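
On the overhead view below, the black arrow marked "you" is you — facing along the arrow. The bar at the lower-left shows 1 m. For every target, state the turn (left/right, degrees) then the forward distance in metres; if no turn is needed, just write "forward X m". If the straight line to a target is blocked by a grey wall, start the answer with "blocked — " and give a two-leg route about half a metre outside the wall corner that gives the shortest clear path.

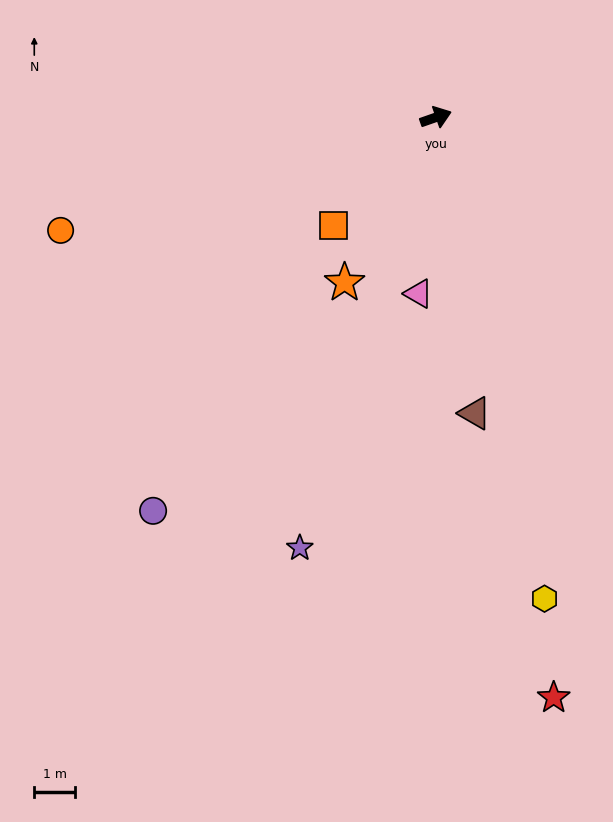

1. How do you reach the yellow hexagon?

turn right 97°, forward 12.2 m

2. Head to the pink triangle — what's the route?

turn right 115°, forward 4.4 m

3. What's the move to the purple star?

turn right 127°, forward 11.1 m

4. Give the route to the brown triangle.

turn right 102°, forward 7.4 m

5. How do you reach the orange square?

turn right 153°, forward 3.7 m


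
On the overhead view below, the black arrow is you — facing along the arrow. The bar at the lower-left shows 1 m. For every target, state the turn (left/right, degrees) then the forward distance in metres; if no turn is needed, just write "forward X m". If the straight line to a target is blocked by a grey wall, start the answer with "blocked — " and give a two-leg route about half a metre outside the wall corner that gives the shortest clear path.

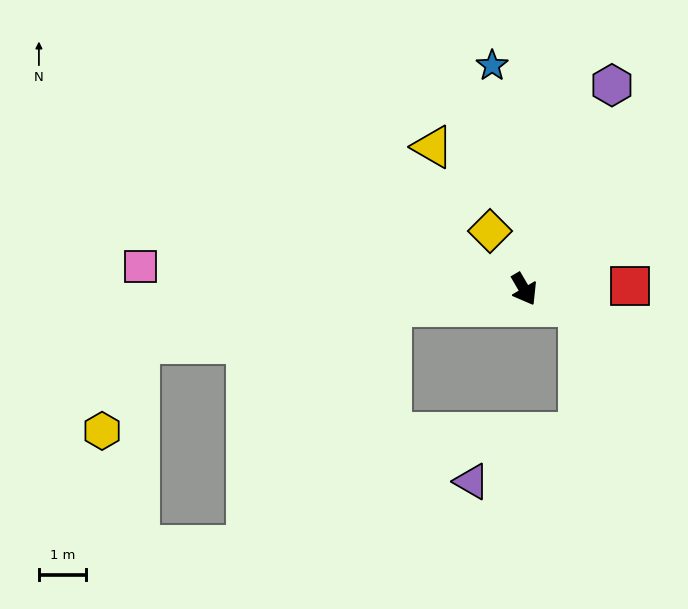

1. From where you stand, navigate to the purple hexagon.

turn left 126°, forward 4.7 m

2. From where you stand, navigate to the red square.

turn left 61°, forward 2.2 m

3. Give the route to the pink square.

turn right 124°, forward 8.1 m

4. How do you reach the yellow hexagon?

blocked — turn right 112°, forward 8.2 m, then turn left 58°, forward 2.0 m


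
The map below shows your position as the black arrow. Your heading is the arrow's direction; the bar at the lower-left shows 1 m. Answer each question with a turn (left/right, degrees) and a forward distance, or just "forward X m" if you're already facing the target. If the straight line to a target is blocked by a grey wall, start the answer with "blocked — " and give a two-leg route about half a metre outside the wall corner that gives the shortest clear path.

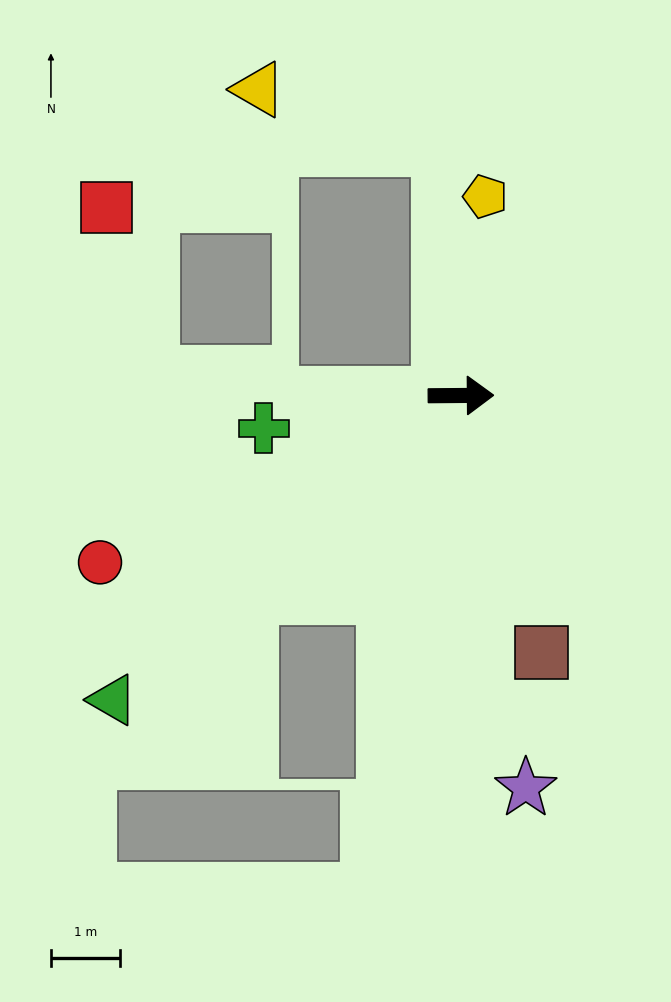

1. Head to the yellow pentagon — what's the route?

turn left 83°, forward 2.9 m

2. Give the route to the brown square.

turn right 73°, forward 3.9 m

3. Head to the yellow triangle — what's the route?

blocked — turn left 94°, forward 3.6 m, then turn left 68°, forward 2.8 m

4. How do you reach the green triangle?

turn right 139°, forward 6.7 m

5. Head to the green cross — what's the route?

turn right 171°, forward 2.9 m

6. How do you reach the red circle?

turn right 156°, forward 5.8 m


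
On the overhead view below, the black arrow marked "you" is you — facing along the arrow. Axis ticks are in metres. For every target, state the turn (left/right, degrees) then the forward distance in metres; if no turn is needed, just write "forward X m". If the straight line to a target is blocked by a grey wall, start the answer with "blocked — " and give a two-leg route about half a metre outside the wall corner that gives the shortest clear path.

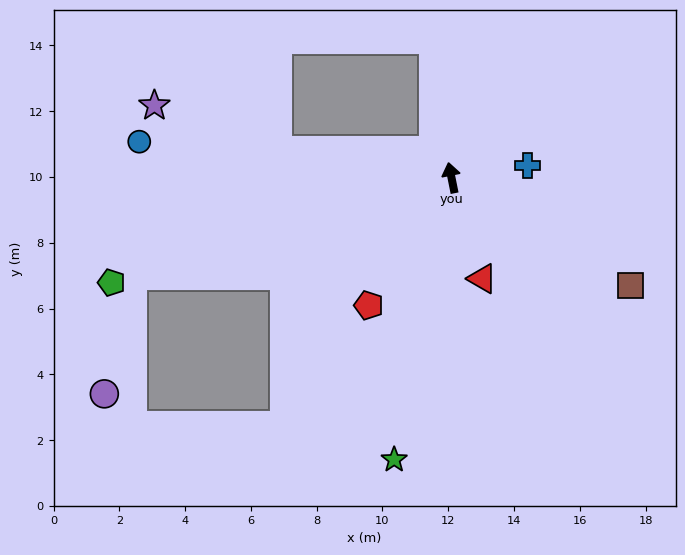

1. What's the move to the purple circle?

blocked — turn left 96°, forward 10.1 m, then turn left 59°, forward 3.7 m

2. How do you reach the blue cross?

turn right 92°, forward 2.3 m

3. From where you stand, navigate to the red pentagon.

turn left 136°, forward 4.6 m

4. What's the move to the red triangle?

turn right 174°, forward 3.2 m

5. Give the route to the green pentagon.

turn left 96°, forward 10.8 m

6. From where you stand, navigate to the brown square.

turn right 132°, forward 6.3 m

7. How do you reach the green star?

turn left 157°, forward 8.7 m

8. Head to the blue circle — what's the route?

turn left 72°, forward 9.6 m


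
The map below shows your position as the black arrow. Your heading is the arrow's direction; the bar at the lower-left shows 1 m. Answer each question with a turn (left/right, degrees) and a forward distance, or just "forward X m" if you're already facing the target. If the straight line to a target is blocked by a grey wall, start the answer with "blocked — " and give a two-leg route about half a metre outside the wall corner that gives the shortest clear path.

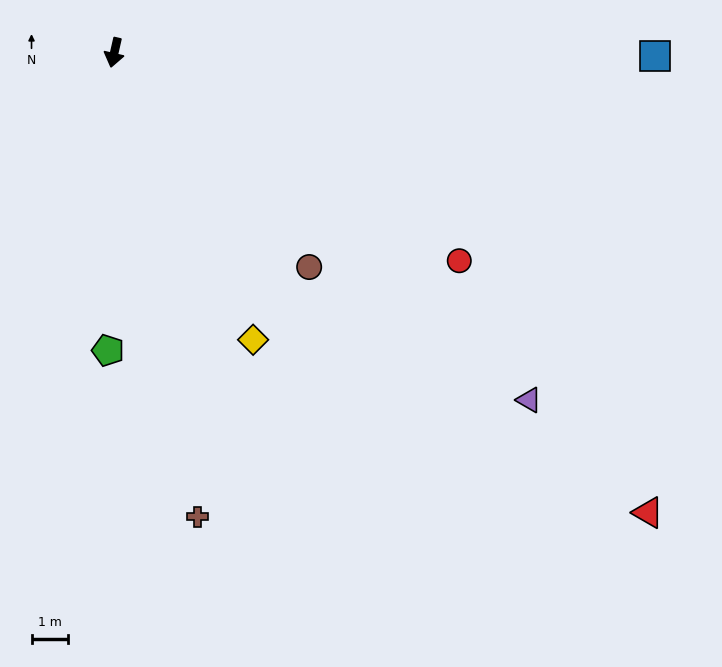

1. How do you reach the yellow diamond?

turn left 39°, forward 8.8 m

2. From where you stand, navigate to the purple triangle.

turn left 63°, forward 15.0 m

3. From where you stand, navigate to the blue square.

turn left 102°, forward 15.0 m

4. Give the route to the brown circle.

turn left 55°, forward 8.0 m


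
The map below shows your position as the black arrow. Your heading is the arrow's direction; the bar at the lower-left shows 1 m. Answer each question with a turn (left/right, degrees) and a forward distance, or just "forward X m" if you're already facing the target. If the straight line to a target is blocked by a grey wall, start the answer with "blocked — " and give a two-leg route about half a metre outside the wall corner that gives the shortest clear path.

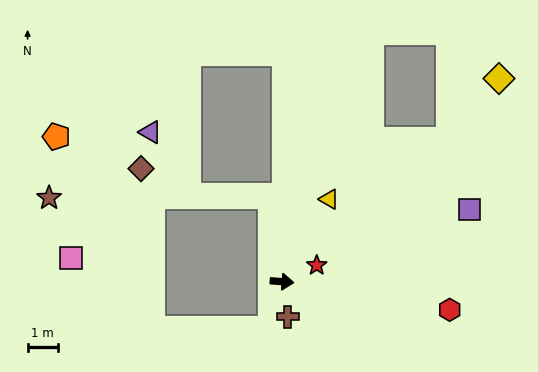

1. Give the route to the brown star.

blocked — turn left 102°, forward 2.9 m, then turn left 83°, forward 7.3 m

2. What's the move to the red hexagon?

turn right 5°, forward 5.6 m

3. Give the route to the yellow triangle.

turn left 65°, forward 3.1 m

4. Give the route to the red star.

turn left 30°, forward 1.3 m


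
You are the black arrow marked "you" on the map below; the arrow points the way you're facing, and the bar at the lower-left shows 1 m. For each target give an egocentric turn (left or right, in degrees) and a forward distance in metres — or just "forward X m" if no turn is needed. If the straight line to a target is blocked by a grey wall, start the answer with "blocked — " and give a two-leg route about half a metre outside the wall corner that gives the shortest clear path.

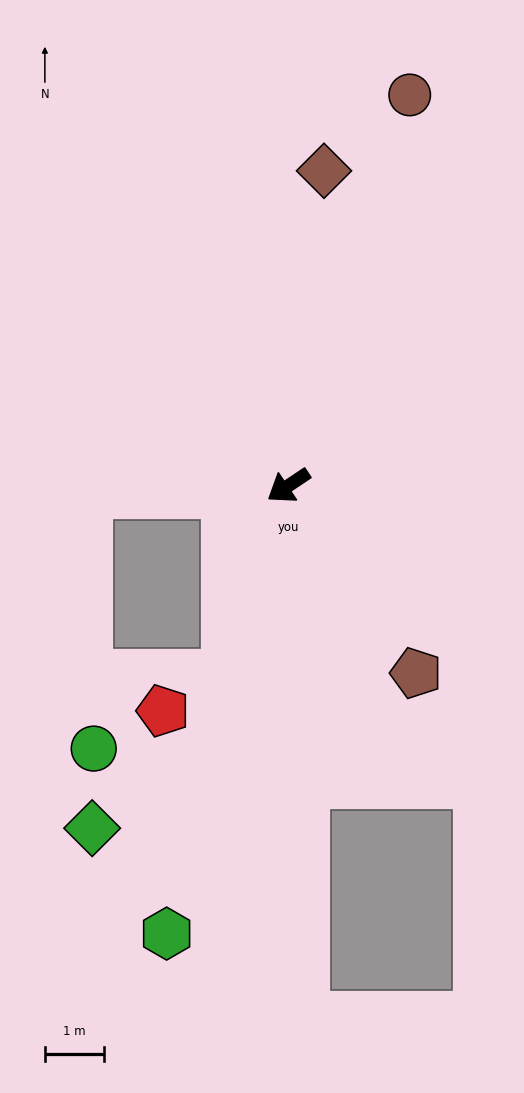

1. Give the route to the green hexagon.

turn left 41°, forward 7.8 m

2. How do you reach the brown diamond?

turn right 130°, forward 5.3 m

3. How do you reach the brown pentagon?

turn left 90°, forward 3.8 m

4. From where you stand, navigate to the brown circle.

turn right 141°, forward 6.9 m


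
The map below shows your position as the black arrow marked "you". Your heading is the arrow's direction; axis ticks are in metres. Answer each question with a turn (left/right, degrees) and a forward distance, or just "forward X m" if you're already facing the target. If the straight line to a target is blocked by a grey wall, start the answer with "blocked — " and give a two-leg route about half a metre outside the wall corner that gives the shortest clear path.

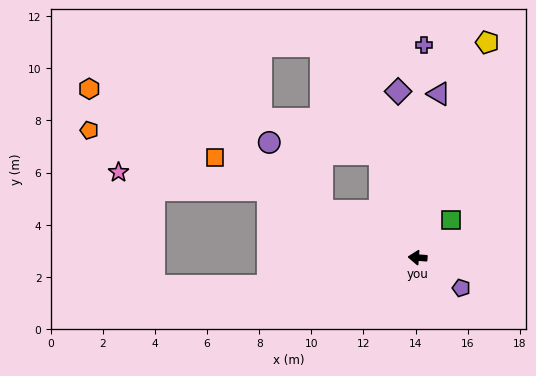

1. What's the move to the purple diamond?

turn right 79°, forward 6.4 m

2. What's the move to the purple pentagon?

turn left 149°, forward 2.0 m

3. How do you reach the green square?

turn right 128°, forward 1.9 m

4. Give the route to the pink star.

blocked — turn right 20°, forward 6.3 m, then turn left 17°, forward 5.8 m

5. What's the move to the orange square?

turn right 22°, forward 8.7 m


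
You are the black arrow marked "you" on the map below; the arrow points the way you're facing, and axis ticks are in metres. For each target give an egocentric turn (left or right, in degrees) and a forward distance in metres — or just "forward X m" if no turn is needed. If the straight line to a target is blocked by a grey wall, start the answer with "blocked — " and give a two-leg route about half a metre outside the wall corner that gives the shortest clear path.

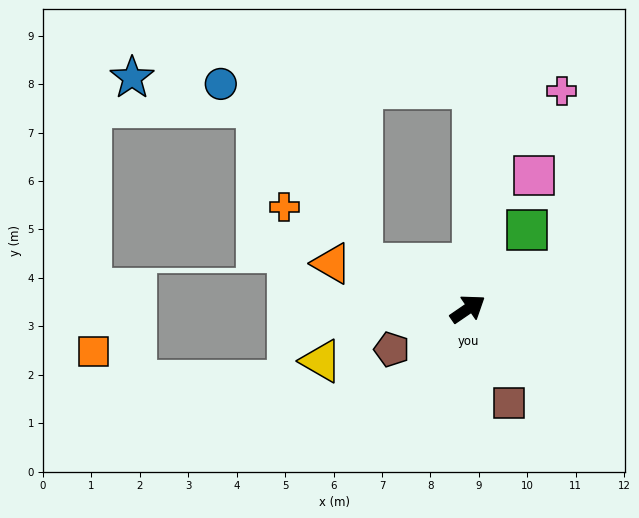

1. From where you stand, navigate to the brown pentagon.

turn left 174°, forward 1.8 m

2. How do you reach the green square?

turn left 19°, forward 2.0 m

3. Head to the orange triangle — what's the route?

turn left 127°, forward 3.0 m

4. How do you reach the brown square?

turn right 101°, forward 2.1 m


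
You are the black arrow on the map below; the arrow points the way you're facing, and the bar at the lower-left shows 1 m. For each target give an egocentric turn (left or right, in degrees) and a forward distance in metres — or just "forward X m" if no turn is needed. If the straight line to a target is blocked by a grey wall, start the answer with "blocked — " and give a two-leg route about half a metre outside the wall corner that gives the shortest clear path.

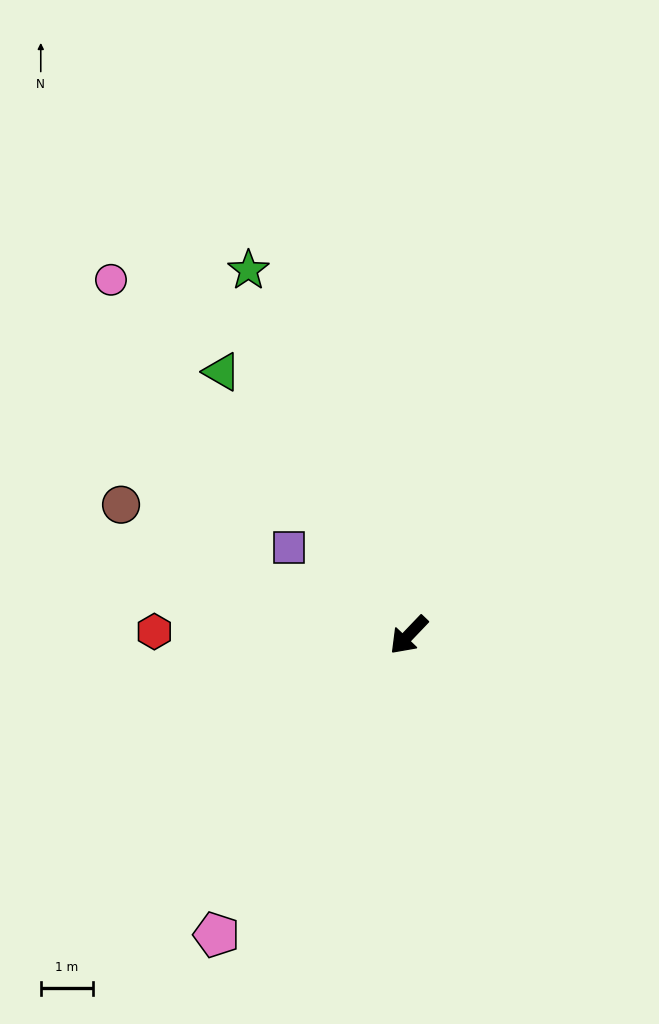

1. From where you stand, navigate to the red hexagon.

turn right 47°, forward 4.9 m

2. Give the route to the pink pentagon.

turn left 11°, forward 6.8 m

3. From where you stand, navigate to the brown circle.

turn right 71°, forward 6.1 m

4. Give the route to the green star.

turn right 113°, forward 7.7 m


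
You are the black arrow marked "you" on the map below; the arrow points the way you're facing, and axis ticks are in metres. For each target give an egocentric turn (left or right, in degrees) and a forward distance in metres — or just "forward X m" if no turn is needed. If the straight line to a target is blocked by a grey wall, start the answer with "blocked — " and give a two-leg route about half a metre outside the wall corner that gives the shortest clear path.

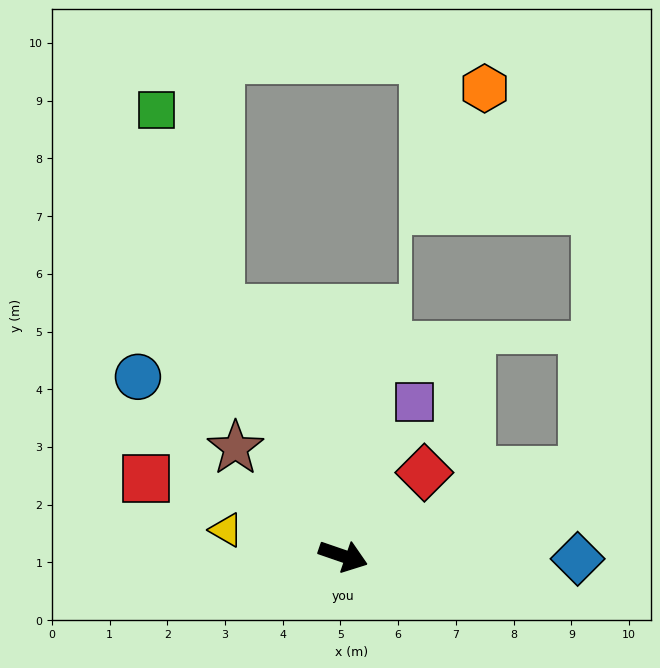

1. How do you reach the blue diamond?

turn left 18°, forward 4.1 m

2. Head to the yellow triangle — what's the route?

turn right 174°, forward 2.1 m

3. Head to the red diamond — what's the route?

turn left 65°, forward 2.0 m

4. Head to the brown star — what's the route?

turn left 154°, forward 2.6 m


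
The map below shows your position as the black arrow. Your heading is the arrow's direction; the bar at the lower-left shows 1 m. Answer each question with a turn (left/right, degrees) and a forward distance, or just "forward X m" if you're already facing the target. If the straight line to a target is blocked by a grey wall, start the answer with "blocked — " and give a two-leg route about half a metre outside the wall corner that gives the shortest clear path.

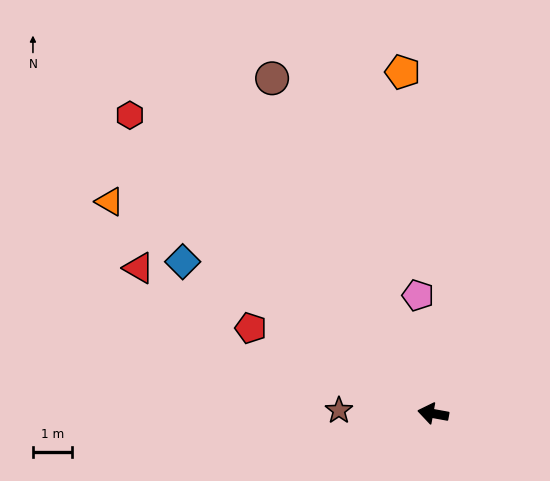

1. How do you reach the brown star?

turn left 8°, forward 2.4 m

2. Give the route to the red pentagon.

turn right 15°, forward 5.2 m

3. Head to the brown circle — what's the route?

turn right 54°, forward 9.5 m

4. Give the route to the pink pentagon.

turn right 72°, forward 3.1 m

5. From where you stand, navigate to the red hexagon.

turn right 34°, forward 10.9 m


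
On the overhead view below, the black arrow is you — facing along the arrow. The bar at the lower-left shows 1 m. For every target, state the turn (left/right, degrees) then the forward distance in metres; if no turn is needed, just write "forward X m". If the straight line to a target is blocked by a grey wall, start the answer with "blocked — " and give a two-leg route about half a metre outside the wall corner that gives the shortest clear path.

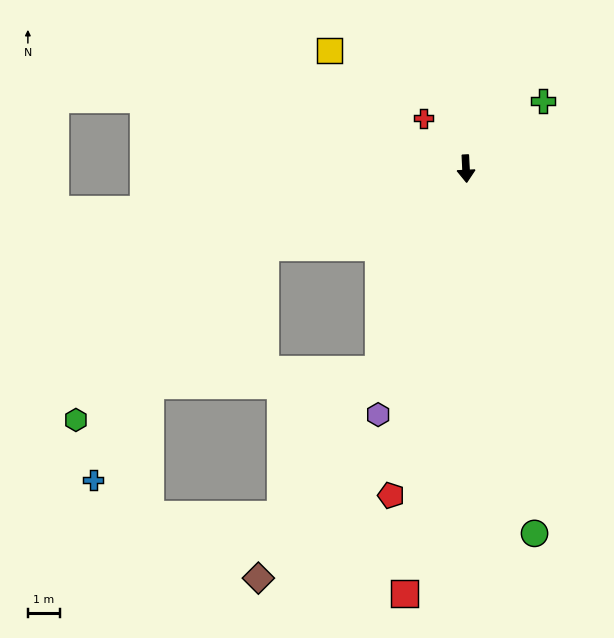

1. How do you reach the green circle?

turn left 8°, forward 11.7 m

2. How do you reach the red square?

turn right 11°, forward 13.5 m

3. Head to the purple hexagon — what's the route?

turn right 22°, forward 8.2 m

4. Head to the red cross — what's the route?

turn right 143°, forward 2.1 m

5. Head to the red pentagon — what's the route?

turn right 16°, forward 10.5 m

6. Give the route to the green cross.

turn left 129°, forward 3.2 m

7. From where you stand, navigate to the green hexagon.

blocked — turn right 71°, forward 6.8 m, then turn left 20°, forward 8.1 m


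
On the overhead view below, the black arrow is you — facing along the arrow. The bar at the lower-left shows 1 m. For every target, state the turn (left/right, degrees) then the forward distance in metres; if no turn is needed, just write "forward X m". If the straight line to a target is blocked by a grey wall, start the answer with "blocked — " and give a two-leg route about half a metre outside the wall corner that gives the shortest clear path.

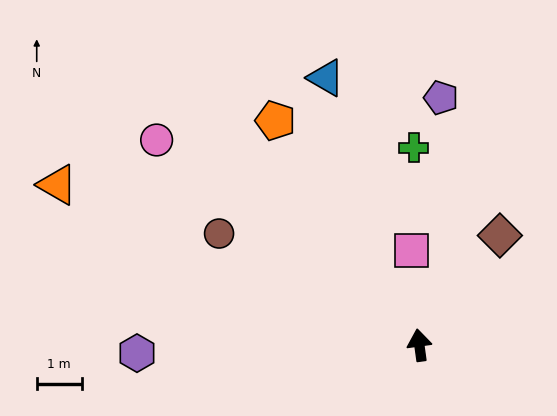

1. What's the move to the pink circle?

turn left 44°, forward 7.4 m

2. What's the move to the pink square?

turn right 3°, forward 2.1 m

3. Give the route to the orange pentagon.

turn left 25°, forward 5.9 m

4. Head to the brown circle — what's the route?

turn left 53°, forward 5.1 m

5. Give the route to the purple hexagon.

turn left 84°, forward 6.3 m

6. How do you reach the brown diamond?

turn right 44°, forward 3.0 m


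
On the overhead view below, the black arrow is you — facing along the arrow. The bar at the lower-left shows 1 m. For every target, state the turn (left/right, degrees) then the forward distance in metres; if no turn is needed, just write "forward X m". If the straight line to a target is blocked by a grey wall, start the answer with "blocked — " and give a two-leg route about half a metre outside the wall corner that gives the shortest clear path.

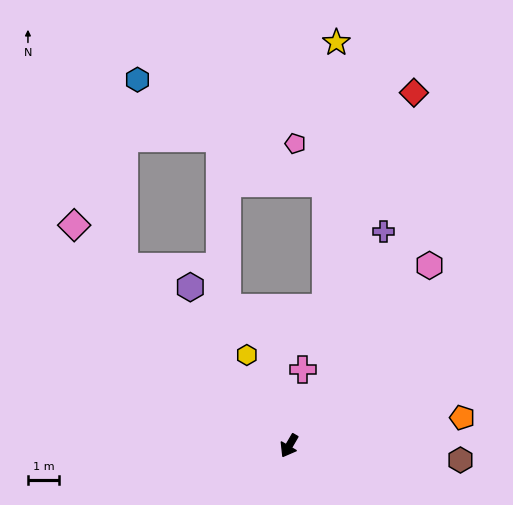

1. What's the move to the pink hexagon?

turn left 172°, forward 7.3 m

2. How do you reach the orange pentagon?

turn left 129°, forward 5.6 m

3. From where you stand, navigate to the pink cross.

turn right 160°, forward 2.5 m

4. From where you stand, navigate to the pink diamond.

turn right 106°, forward 9.8 m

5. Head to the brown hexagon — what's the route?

turn left 115°, forward 5.5 m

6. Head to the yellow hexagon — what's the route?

turn right 125°, forward 3.2 m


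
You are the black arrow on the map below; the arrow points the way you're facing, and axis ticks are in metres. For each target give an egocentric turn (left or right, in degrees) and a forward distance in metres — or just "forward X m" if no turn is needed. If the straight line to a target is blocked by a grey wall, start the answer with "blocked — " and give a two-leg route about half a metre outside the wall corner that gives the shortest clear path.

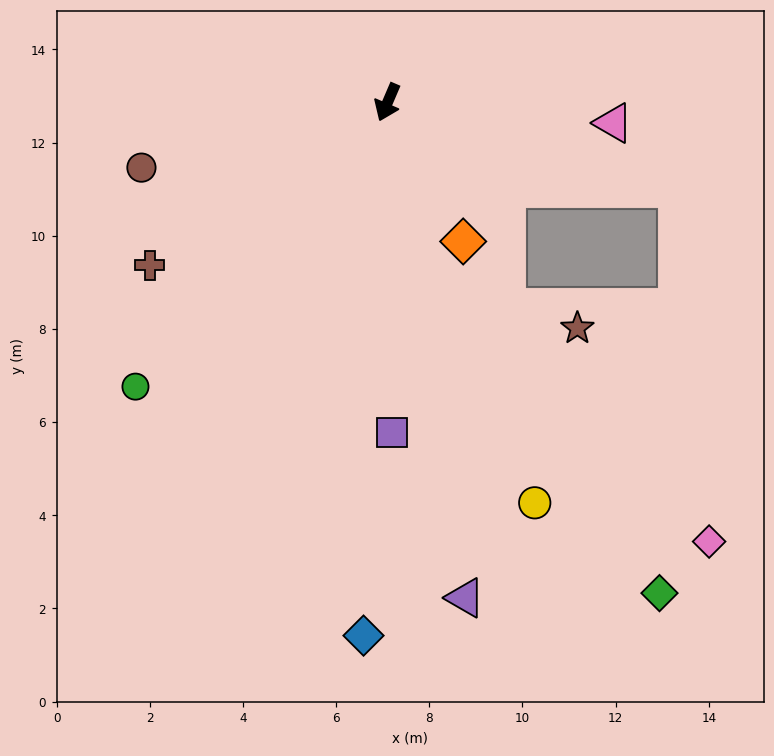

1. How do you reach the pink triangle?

turn left 108°, forward 4.9 m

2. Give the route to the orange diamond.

turn left 52°, forward 3.4 m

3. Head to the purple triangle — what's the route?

turn left 32°, forward 10.8 m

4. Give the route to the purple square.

turn left 24°, forward 7.1 m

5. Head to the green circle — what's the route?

turn right 18°, forward 8.2 m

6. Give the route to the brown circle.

turn right 52°, forward 5.5 m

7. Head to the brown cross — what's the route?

turn right 32°, forward 6.2 m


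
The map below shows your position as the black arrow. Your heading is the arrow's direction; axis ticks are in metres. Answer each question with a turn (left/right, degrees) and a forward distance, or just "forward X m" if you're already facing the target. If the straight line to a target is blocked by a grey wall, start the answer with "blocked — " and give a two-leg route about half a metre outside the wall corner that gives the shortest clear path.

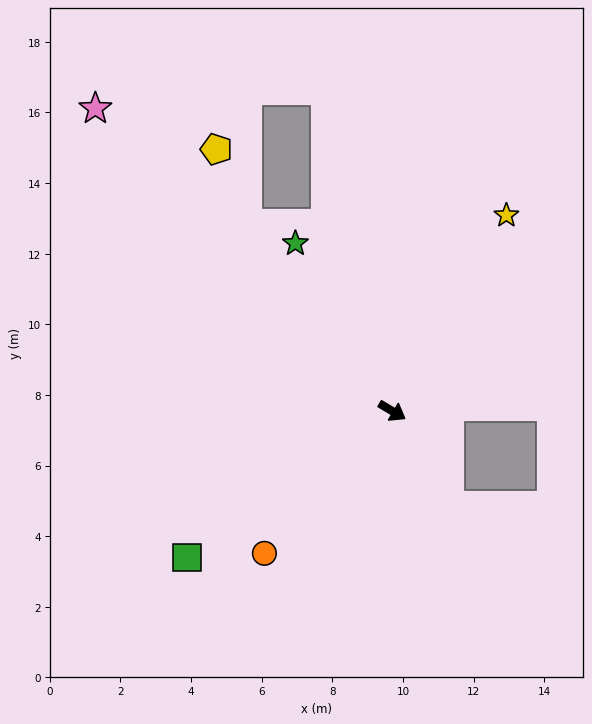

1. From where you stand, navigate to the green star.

turn left 151°, forward 5.5 m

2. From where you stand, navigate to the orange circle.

turn right 101°, forward 5.4 m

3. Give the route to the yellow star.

turn left 90°, forward 6.4 m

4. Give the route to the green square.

turn right 114°, forward 7.1 m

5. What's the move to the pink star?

turn left 165°, forward 12.0 m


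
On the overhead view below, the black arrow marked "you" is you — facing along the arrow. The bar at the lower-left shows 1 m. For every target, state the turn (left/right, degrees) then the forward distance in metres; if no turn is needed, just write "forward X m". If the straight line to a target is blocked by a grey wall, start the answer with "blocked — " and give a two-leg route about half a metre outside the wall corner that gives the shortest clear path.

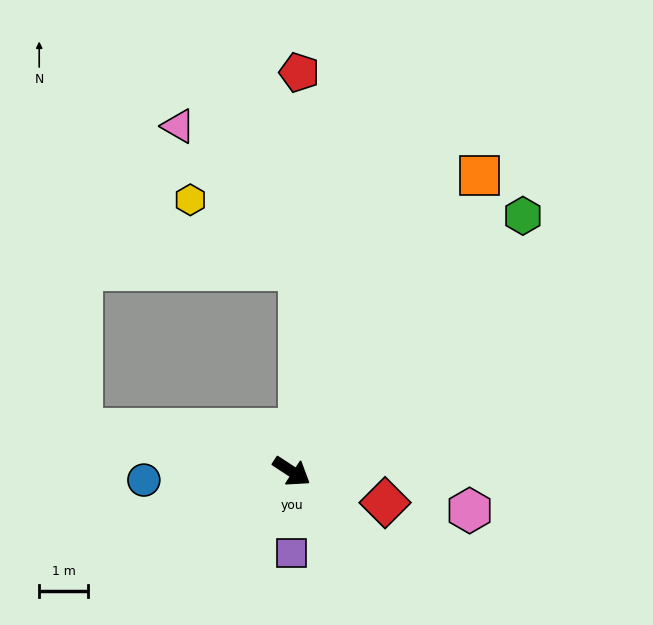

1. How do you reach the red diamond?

turn left 15°, forward 2.0 m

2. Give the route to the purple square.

turn right 57°, forward 1.7 m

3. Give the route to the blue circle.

turn right 143°, forward 3.0 m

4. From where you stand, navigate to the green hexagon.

turn left 81°, forward 7.1 m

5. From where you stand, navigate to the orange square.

turn left 91°, forward 7.2 m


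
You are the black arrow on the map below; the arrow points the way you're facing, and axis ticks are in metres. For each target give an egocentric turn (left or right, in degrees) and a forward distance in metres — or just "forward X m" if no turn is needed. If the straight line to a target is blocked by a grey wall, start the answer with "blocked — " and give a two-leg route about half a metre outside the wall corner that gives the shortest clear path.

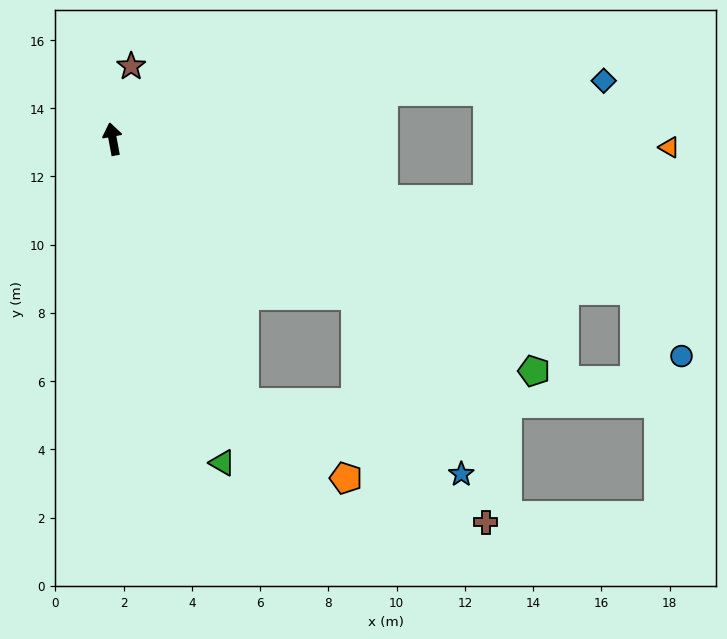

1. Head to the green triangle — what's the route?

turn right 172°, forward 10.0 m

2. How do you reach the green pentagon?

turn right 129°, forward 14.1 m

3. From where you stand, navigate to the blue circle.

blocked — turn right 117°, forward 15.9 m, then turn right 38°, forward 2.4 m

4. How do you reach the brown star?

turn right 25°, forward 2.2 m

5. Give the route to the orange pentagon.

blocked — turn right 164°, forward 8.6 m, then turn left 27°, forward 3.7 m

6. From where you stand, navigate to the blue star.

blocked — turn right 133°, forward 8.5 m, then turn right 27°, forward 6.1 m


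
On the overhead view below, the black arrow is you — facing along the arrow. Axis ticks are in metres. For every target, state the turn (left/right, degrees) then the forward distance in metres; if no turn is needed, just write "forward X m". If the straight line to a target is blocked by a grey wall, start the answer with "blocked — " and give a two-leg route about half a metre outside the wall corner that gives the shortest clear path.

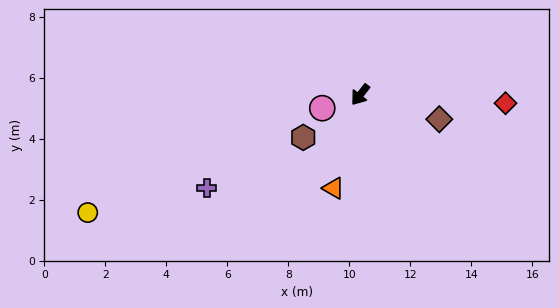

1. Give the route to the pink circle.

turn right 33°, forward 1.3 m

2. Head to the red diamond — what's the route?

turn left 124°, forward 4.8 m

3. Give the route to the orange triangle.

turn left 22°, forward 3.2 m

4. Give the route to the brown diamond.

turn left 111°, forward 2.7 m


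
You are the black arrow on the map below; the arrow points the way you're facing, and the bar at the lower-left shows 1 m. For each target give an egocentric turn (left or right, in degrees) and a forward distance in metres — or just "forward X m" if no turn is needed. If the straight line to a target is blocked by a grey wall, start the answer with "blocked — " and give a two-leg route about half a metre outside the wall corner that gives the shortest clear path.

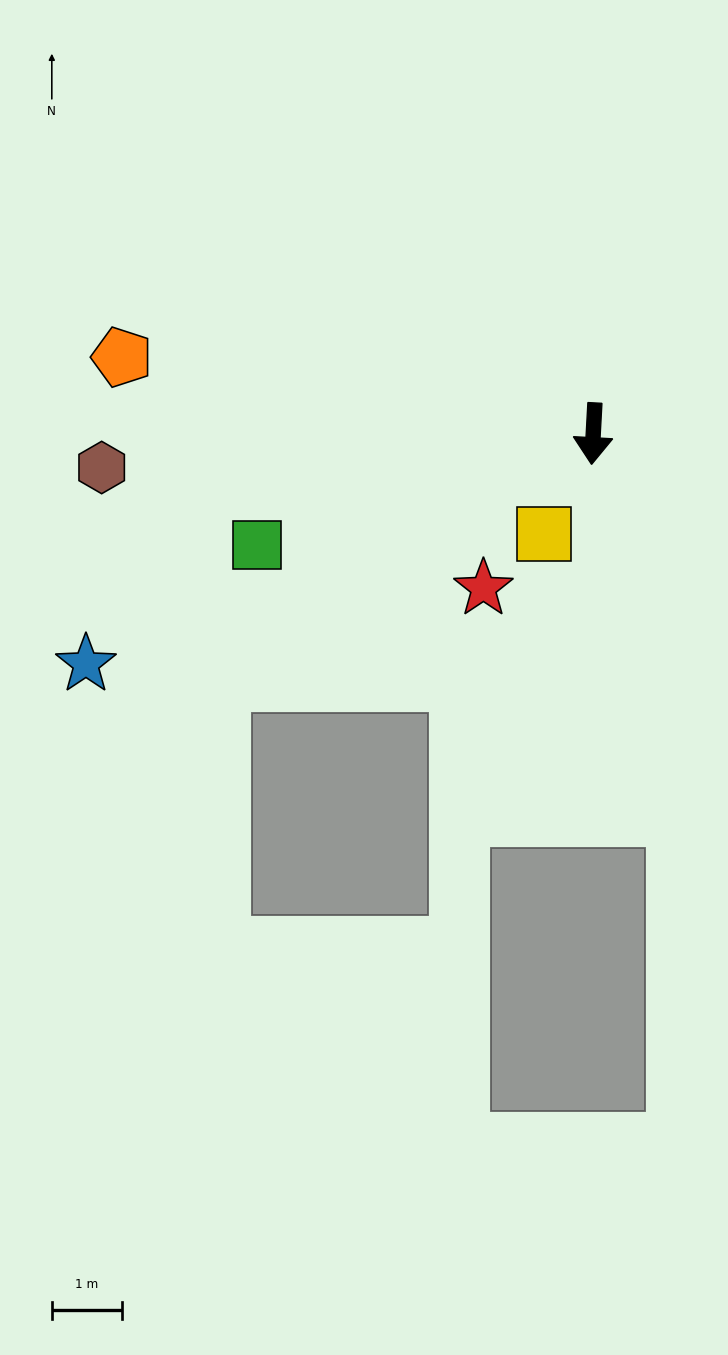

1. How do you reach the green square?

turn right 69°, forward 5.0 m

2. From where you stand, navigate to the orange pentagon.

turn right 96°, forward 6.8 m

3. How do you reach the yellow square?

turn right 23°, forward 1.6 m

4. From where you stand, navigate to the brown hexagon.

turn right 83°, forward 7.0 m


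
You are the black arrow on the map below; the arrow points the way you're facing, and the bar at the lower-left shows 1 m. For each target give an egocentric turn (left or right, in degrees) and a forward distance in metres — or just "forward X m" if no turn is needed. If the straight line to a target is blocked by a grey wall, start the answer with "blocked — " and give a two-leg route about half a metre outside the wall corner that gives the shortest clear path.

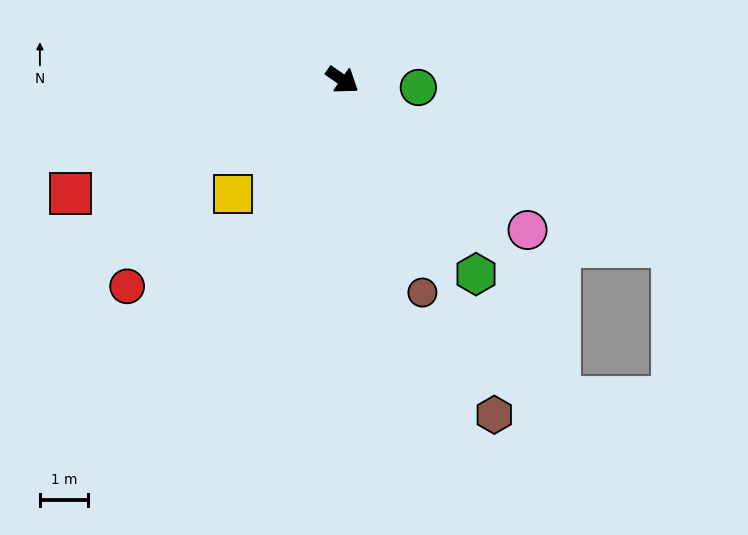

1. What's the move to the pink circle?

turn right 4°, forward 4.9 m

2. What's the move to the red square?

turn right 122°, forward 6.1 m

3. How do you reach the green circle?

turn left 29°, forward 1.6 m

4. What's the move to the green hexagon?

turn right 21°, forward 4.9 m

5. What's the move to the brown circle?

turn right 34°, forward 4.7 m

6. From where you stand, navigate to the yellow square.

turn right 99°, forward 3.3 m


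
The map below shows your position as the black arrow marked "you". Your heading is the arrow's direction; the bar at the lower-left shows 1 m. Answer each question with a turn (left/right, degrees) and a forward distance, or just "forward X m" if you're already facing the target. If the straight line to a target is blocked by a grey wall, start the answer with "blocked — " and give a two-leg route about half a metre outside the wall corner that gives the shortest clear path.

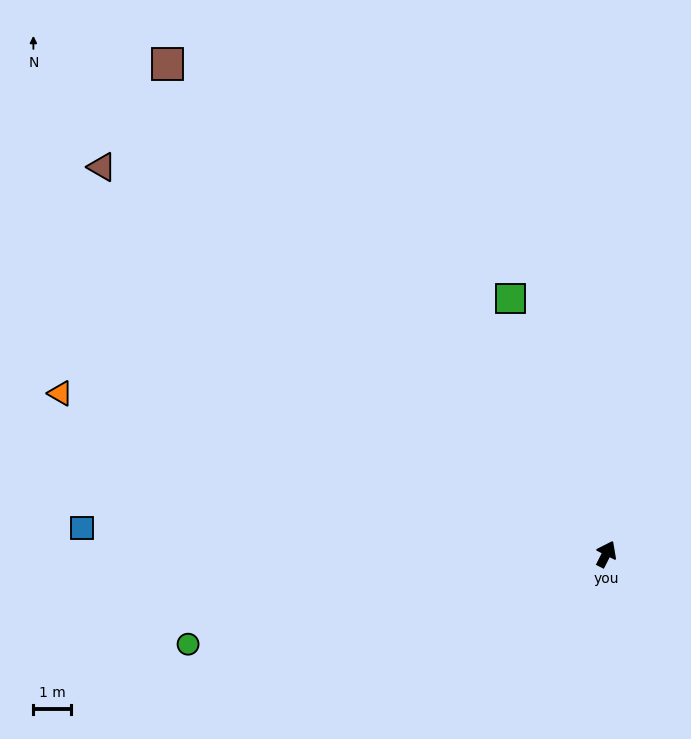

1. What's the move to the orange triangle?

turn left 100°, forward 15.3 m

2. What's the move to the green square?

turn left 47°, forward 7.4 m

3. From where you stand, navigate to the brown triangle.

turn left 79°, forward 17.1 m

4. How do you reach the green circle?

turn left 129°, forward 11.5 m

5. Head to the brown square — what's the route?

turn left 69°, forward 17.7 m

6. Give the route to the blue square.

turn left 114°, forward 14.1 m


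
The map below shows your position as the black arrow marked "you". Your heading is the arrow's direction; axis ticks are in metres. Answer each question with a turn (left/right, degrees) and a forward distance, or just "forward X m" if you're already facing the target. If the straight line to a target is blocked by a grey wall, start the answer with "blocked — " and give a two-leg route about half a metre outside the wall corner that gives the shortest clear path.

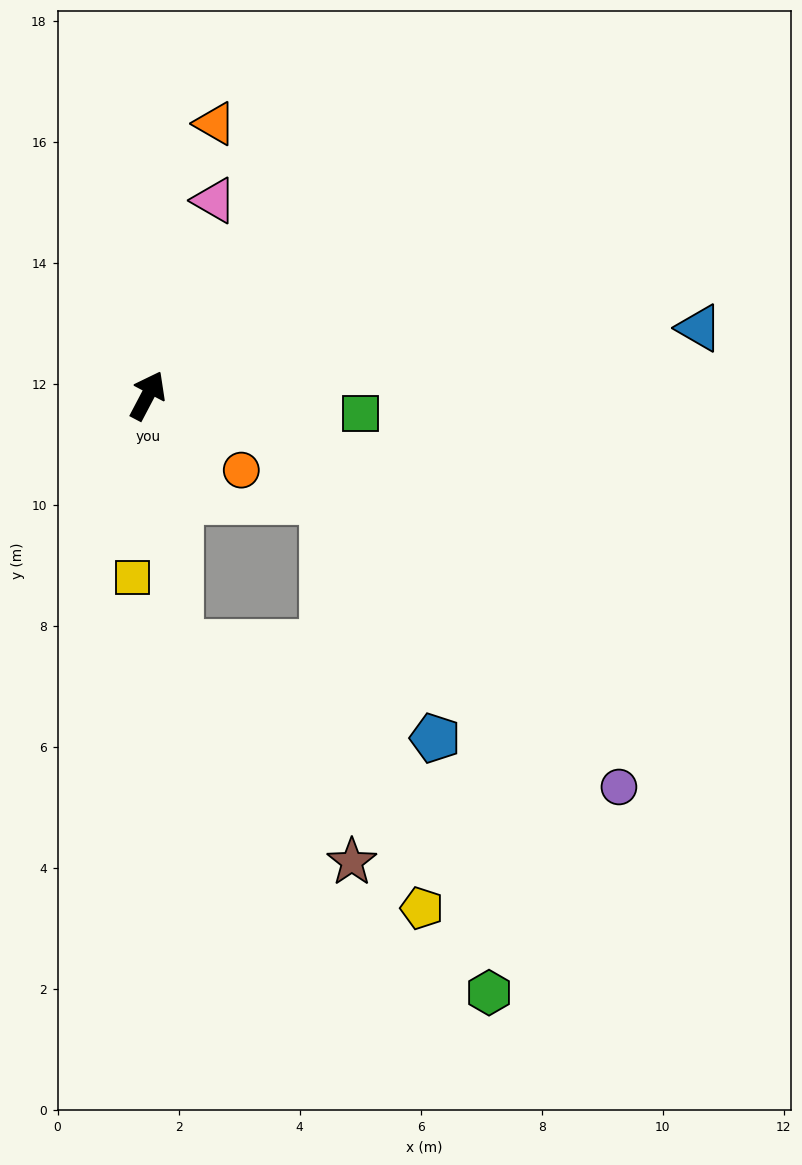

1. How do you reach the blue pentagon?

blocked — turn right 145°, forward 4.2 m, then turn left 63°, forward 4.5 m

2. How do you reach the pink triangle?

turn left 9°, forward 3.4 m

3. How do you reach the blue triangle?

turn right 55°, forward 9.2 m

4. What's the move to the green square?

turn right 67°, forward 3.5 m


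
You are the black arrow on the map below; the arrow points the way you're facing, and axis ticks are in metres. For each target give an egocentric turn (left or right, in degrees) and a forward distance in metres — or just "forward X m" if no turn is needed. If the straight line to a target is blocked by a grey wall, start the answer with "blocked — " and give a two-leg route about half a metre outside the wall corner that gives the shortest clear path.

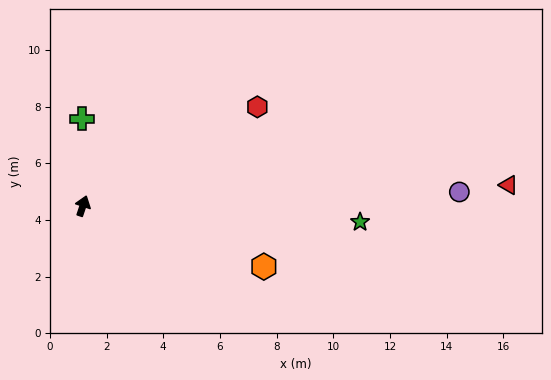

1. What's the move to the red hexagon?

turn right 42°, forward 7.1 m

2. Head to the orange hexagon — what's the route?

turn right 90°, forward 6.7 m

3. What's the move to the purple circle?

turn right 69°, forward 13.3 m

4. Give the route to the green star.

turn right 75°, forward 9.8 m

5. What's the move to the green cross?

turn left 19°, forward 3.1 m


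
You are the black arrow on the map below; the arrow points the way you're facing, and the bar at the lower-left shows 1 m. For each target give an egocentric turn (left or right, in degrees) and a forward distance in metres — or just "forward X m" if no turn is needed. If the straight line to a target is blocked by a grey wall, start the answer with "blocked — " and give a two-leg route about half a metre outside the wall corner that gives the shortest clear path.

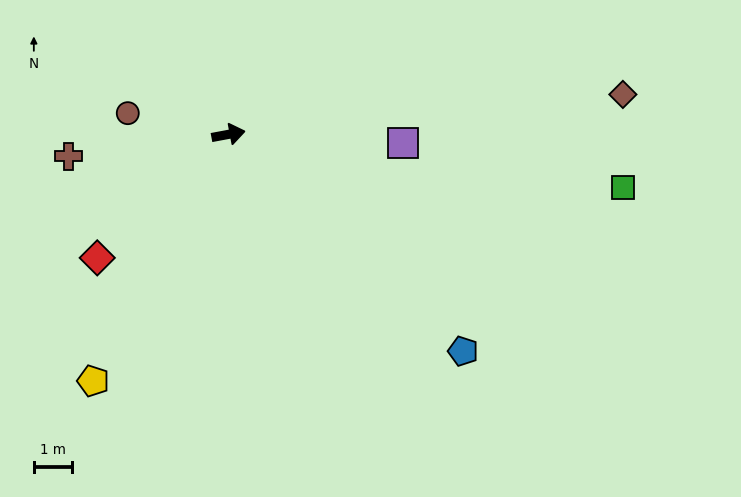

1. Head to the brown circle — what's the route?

turn left 158°, forward 2.7 m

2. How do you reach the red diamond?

turn right 147°, forward 4.7 m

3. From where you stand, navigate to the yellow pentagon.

turn right 129°, forward 7.3 m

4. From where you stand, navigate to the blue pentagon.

turn right 53°, forward 8.3 m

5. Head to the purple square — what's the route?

turn right 13°, forward 4.6 m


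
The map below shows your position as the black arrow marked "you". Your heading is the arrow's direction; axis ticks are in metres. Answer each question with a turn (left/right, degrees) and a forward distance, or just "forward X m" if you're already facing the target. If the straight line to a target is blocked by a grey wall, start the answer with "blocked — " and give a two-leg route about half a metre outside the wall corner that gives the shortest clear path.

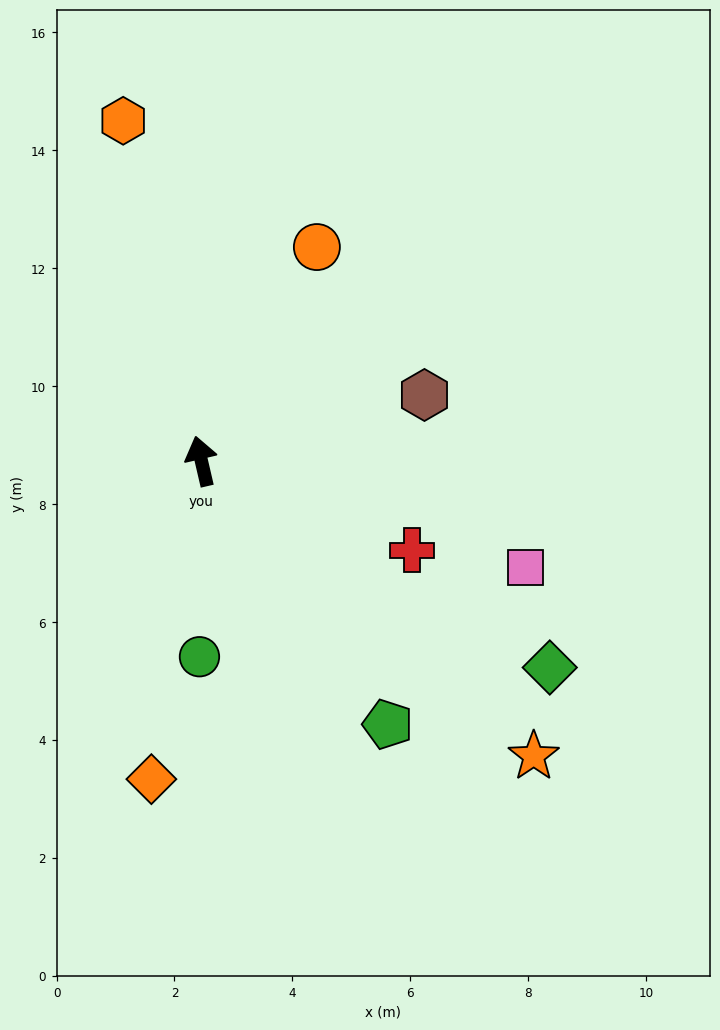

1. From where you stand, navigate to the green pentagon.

turn right 158°, forward 5.5 m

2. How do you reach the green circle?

turn left 166°, forward 3.3 m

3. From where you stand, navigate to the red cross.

turn right 126°, forward 3.9 m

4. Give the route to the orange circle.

turn right 41°, forward 4.1 m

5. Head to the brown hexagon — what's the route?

turn right 87°, forward 3.9 m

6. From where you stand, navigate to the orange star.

turn right 145°, forward 7.5 m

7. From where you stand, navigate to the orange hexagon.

forward 5.9 m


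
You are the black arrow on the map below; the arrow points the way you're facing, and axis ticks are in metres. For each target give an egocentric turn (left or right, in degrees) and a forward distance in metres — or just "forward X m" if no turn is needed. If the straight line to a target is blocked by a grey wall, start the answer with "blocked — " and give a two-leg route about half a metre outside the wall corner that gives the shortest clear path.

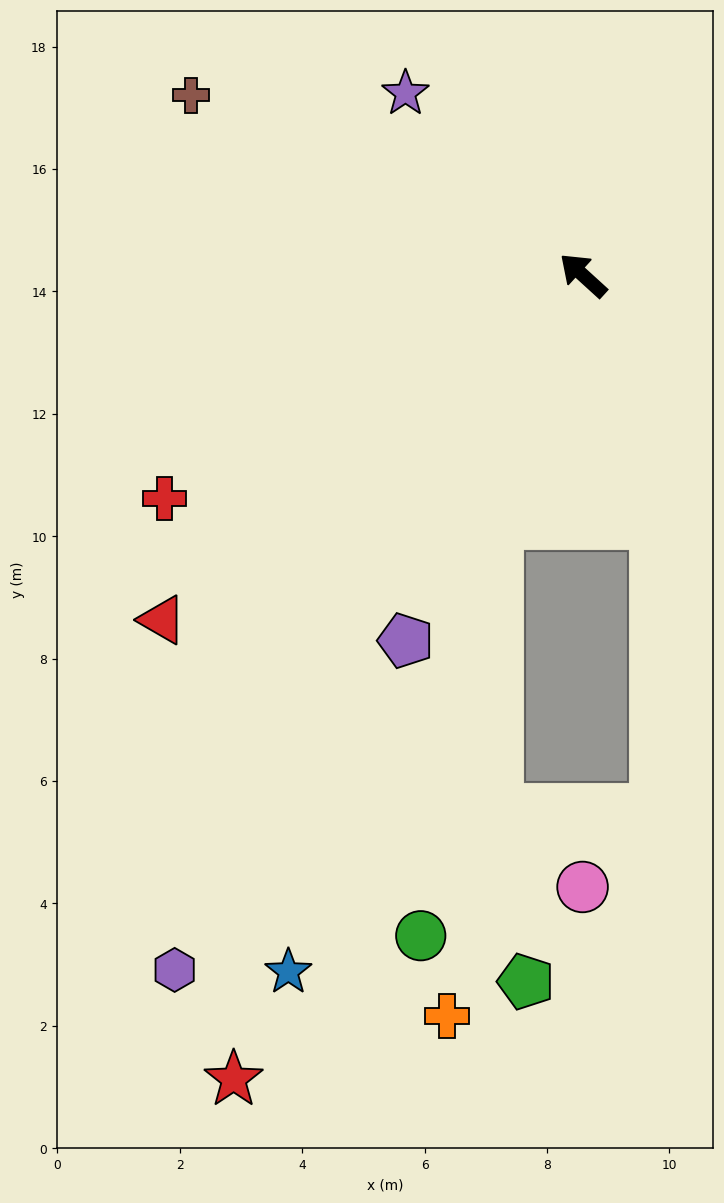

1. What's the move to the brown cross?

turn left 18°, forward 7.0 m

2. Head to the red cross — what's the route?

turn left 70°, forward 7.7 m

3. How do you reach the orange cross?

blocked — turn left 113°, forward 4.3 m, then turn left 14°, forward 8.1 m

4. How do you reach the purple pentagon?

turn left 106°, forward 6.6 m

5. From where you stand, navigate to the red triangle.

turn left 82°, forward 8.9 m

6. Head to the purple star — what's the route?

turn right 3°, forward 4.2 m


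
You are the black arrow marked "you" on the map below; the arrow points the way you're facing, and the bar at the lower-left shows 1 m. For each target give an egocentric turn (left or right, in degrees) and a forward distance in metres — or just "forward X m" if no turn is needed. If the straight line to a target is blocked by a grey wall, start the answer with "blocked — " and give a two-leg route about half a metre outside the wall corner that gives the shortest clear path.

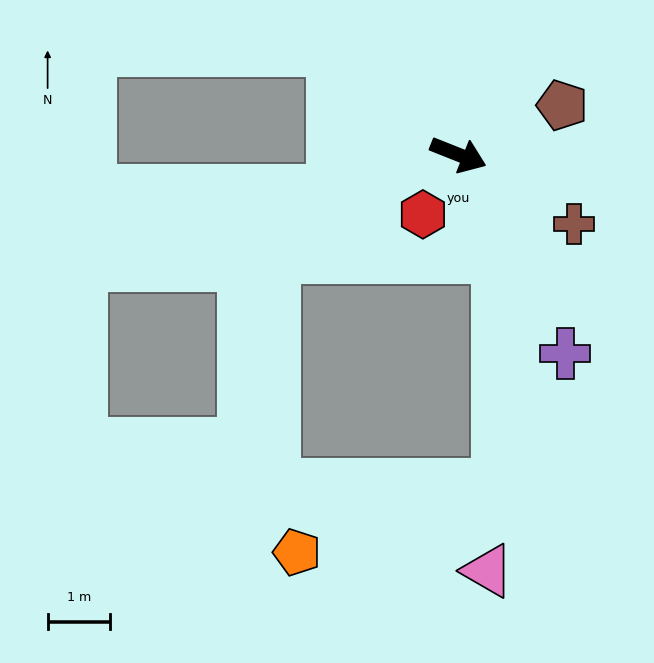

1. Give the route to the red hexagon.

turn right 99°, forward 1.1 m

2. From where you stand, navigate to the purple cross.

turn right 40°, forward 3.6 m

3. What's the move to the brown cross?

turn right 9°, forward 2.2 m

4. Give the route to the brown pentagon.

turn left 47°, forward 1.8 m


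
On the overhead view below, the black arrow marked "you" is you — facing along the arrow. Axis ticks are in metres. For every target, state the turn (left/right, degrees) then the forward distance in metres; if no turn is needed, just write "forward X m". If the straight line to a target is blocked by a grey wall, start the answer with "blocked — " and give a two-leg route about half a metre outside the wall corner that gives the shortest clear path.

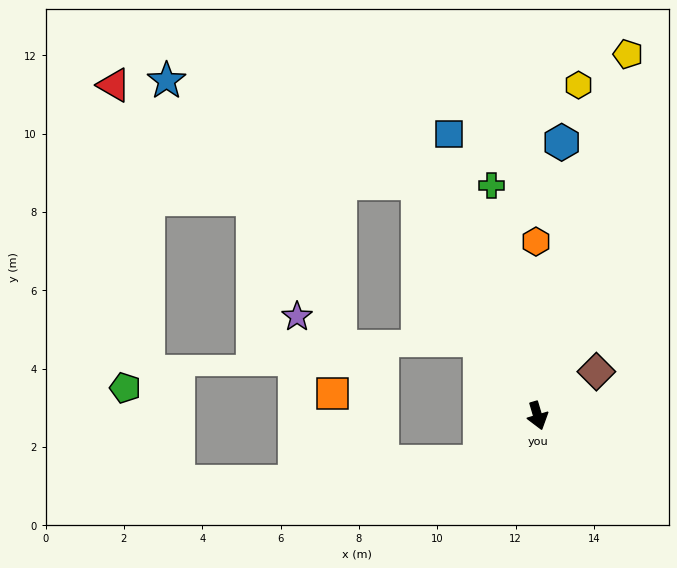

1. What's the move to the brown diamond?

turn left 110°, forward 1.9 m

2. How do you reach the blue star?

blocked — turn right 169°, forward 6.7 m, then turn left 40°, forward 6.9 m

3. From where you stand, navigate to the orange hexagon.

turn left 164°, forward 4.4 m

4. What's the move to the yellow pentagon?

turn left 149°, forward 9.5 m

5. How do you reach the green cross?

turn left 175°, forward 6.0 m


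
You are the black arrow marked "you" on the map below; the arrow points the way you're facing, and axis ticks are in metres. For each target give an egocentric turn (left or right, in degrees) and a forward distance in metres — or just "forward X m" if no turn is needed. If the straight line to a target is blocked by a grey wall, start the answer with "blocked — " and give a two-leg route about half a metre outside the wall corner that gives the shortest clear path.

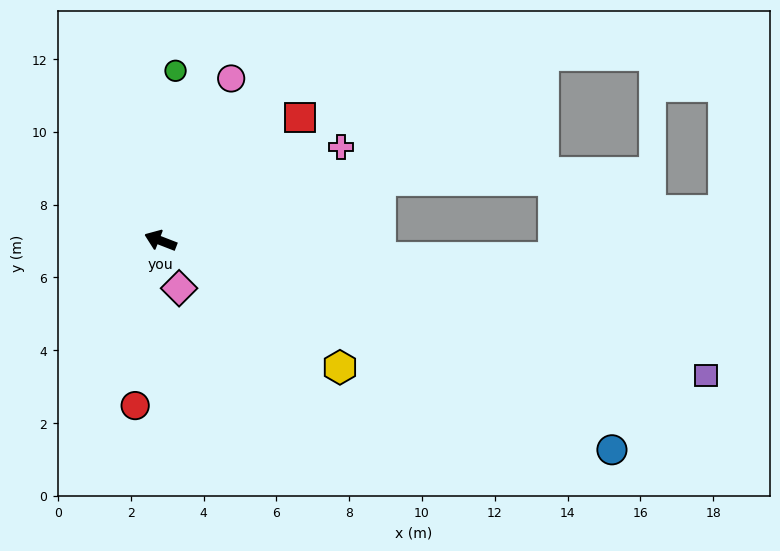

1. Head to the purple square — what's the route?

turn right 173°, forward 15.4 m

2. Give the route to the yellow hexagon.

turn left 166°, forward 6.0 m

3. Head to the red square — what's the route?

turn right 117°, forward 5.1 m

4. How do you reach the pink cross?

turn right 131°, forward 5.6 m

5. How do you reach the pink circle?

turn right 92°, forward 4.9 m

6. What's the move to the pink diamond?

turn left 133°, forward 1.4 m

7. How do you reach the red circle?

turn left 102°, forward 4.6 m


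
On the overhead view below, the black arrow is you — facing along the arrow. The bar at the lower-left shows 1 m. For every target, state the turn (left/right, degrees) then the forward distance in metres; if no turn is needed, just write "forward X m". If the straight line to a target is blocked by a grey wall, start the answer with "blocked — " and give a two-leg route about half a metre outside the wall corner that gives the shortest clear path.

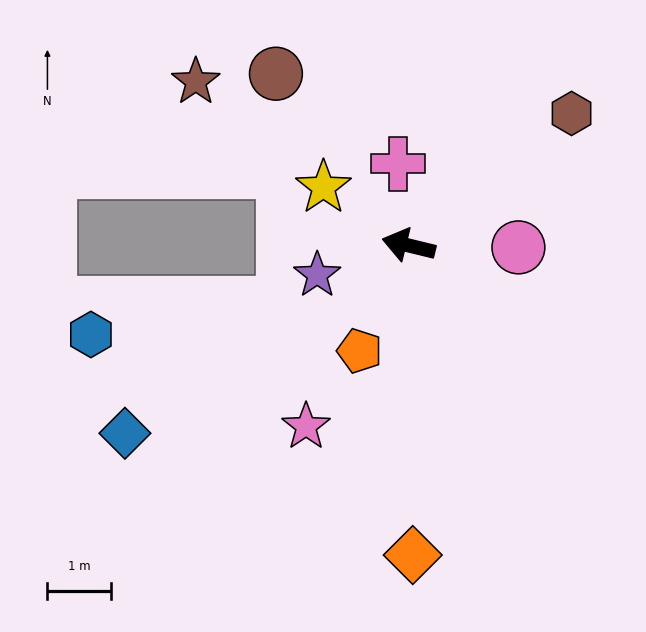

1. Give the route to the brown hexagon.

turn right 127°, forward 3.3 m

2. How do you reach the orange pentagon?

turn left 79°, forward 1.8 m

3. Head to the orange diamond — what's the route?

turn left 104°, forward 4.9 m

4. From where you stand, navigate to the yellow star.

turn right 21°, forward 1.6 m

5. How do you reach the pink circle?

turn right 167°, forward 1.7 m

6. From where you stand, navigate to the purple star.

turn left 32°, forward 1.5 m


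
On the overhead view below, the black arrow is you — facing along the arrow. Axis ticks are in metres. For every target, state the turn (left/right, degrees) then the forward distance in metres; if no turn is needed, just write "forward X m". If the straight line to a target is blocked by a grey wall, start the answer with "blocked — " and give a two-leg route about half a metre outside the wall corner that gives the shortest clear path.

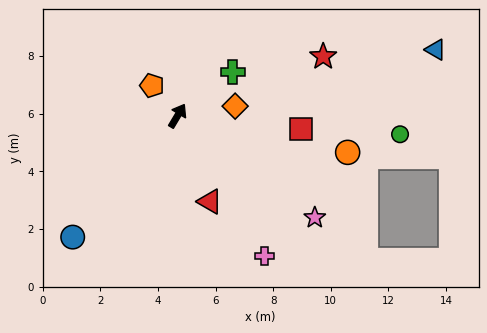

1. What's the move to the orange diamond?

turn right 50°, forward 2.0 m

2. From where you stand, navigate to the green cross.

turn right 21°, forward 2.4 m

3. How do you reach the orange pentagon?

turn left 71°, forward 1.4 m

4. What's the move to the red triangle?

turn right 129°, forward 3.2 m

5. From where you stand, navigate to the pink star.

turn right 96°, forward 5.9 m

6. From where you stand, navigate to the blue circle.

turn left 170°, forward 5.6 m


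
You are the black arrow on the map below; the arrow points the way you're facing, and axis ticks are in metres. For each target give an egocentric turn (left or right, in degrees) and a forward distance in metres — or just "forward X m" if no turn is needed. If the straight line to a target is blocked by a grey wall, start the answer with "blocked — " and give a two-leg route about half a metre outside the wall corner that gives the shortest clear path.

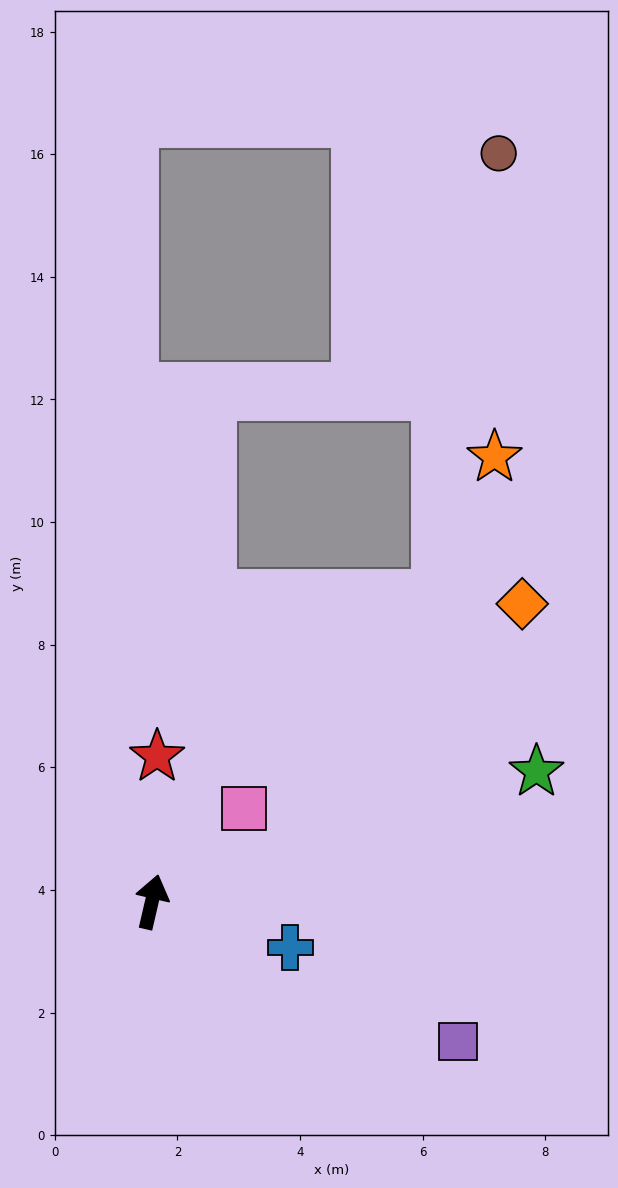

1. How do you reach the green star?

turn right 58°, forward 6.6 m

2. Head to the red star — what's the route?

turn left 11°, forward 2.4 m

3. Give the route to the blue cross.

turn right 95°, forward 2.4 m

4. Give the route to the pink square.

turn right 32°, forward 2.1 m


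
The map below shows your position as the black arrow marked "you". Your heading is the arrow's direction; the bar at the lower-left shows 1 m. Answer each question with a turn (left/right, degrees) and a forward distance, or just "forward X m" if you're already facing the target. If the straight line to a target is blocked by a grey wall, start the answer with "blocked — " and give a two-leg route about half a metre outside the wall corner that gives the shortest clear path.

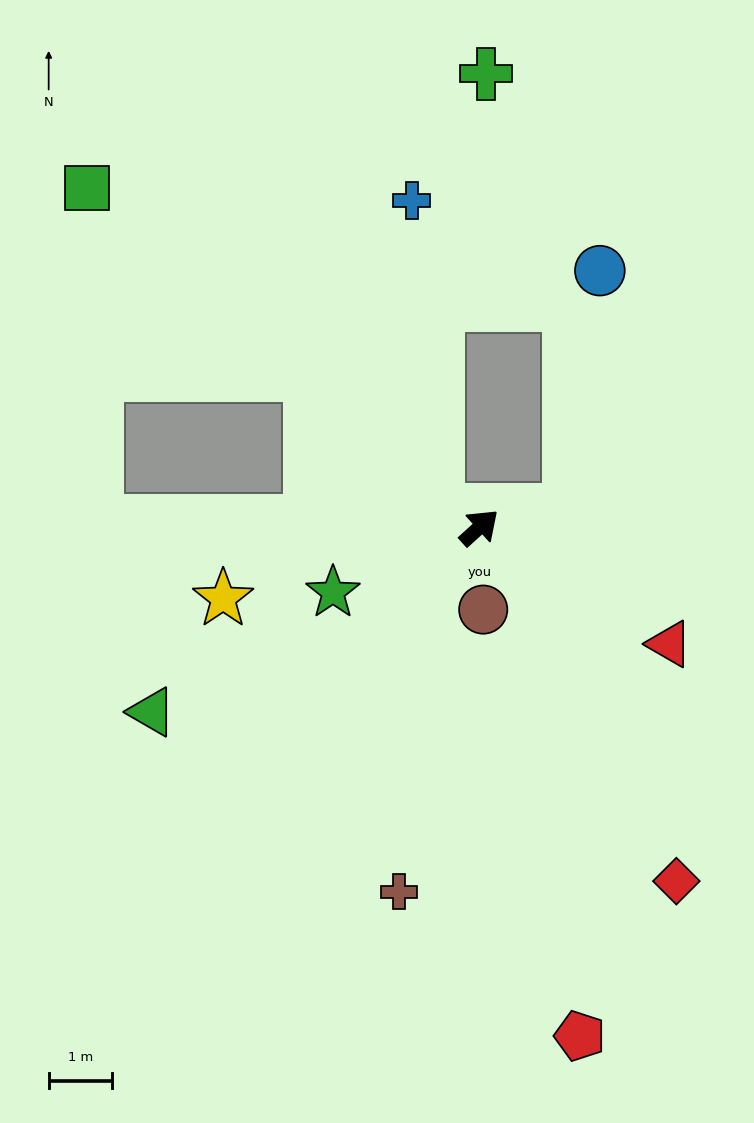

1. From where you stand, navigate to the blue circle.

blocked — turn right 32°, forward 1.4 m, then turn left 73°, forward 3.8 m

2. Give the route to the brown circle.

turn right 130°, forward 1.3 m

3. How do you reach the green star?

turn left 162°, forward 2.5 m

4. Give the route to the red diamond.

turn right 103°, forward 6.3 m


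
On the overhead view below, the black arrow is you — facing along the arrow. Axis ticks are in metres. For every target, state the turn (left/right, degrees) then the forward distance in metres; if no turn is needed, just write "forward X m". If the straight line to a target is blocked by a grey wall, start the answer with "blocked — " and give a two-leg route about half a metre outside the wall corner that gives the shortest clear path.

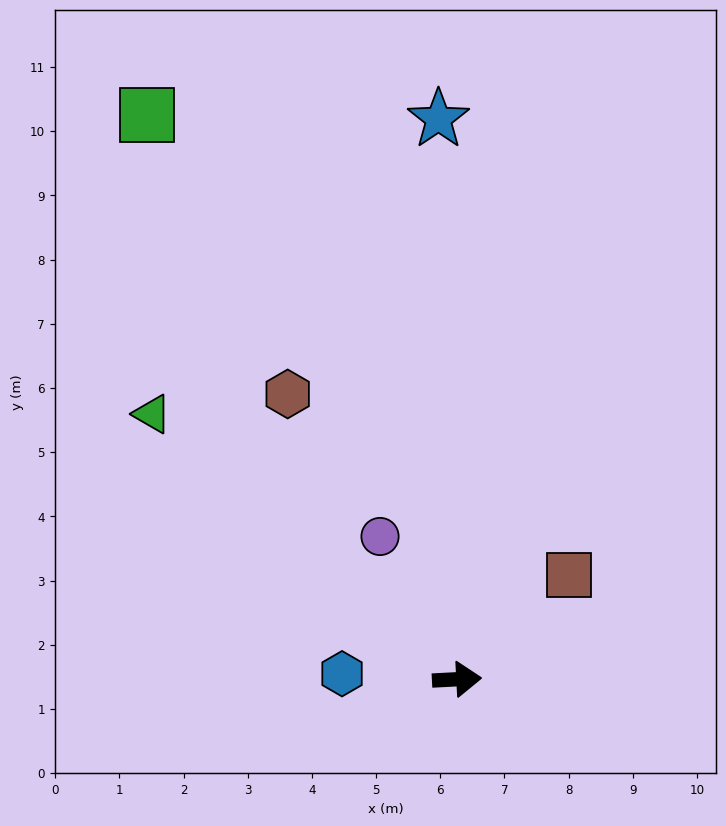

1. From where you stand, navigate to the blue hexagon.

turn left 174°, forward 1.8 m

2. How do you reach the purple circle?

turn left 115°, forward 2.5 m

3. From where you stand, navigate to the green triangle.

turn left 136°, forward 6.3 m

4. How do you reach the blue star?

turn left 89°, forward 8.7 m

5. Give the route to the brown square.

turn left 40°, forward 2.4 m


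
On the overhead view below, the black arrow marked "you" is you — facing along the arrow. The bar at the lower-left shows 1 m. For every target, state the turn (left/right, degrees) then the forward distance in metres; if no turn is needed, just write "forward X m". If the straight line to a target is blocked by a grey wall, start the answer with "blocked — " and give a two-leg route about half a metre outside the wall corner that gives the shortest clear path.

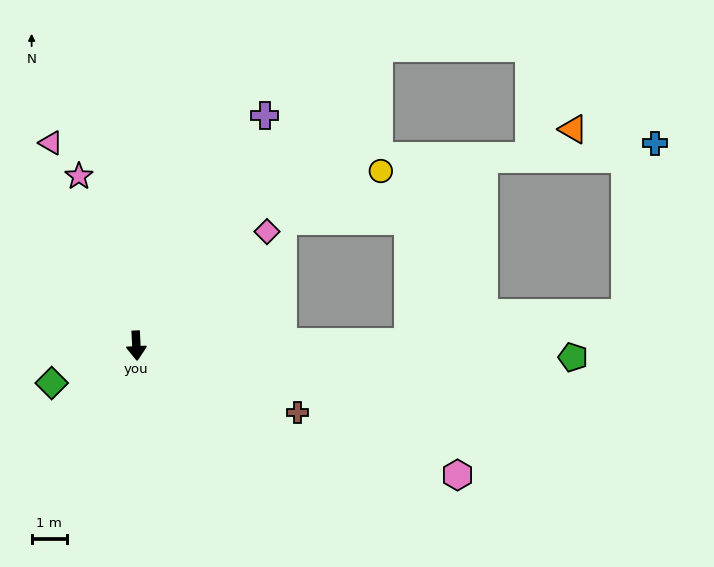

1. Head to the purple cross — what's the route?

turn left 148°, forward 7.5 m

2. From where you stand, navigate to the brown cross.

turn left 65°, forward 5.0 m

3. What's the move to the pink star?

turn right 164°, forward 5.1 m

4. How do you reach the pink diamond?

turn left 128°, forward 5.0 m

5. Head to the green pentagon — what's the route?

turn left 86°, forward 12.5 m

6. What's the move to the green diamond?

turn right 69°, forward 2.7 m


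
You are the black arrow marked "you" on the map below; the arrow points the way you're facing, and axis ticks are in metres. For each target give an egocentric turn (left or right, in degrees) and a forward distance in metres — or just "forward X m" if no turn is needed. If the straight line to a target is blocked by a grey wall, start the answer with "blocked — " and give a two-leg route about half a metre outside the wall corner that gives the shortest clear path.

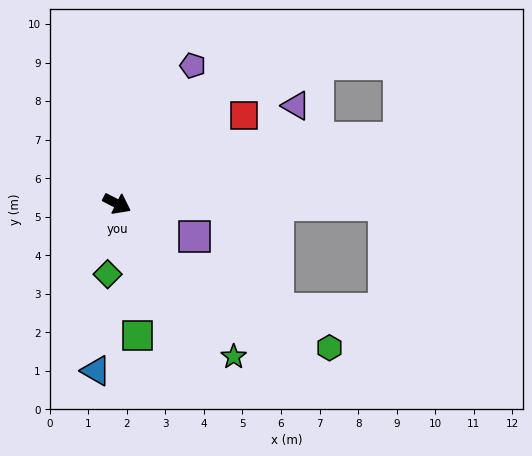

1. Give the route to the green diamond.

turn right 70°, forward 1.8 m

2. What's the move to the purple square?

turn left 4°, forward 2.2 m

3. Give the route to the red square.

turn left 62°, forward 4.0 m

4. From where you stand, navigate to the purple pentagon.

turn left 88°, forward 4.1 m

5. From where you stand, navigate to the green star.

turn right 26°, forward 5.0 m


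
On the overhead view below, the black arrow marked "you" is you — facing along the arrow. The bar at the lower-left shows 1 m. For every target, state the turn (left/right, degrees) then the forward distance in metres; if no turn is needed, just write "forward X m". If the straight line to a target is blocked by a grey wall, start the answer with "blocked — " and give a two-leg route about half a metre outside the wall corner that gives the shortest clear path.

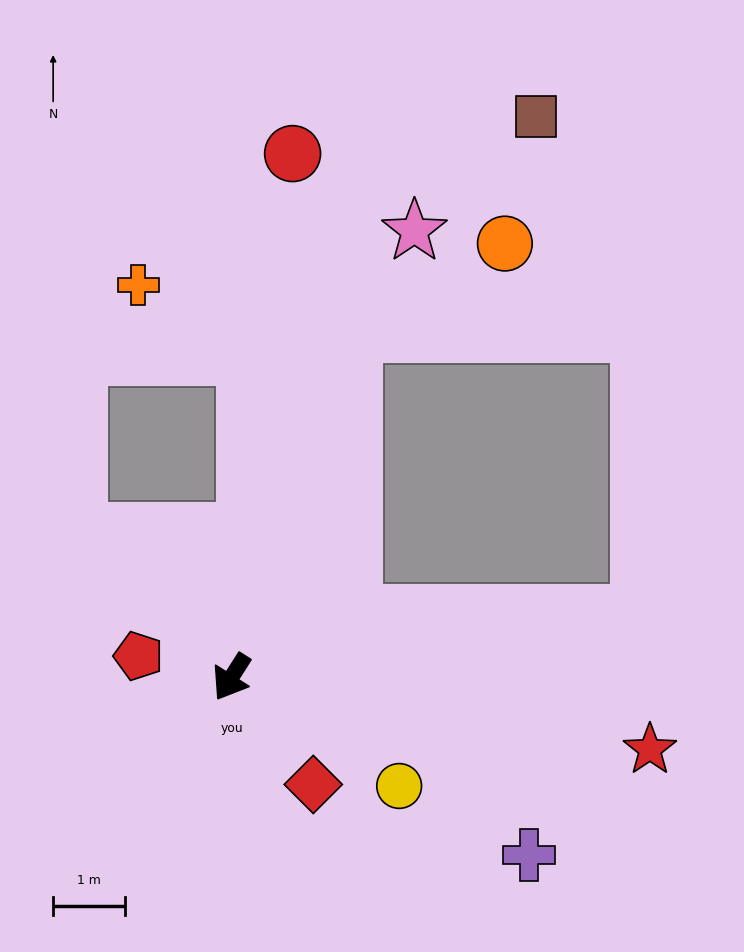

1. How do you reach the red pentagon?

turn right 70°, forward 1.3 m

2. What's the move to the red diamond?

turn left 70°, forward 1.9 m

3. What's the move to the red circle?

turn right 154°, forward 7.3 m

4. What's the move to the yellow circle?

turn left 89°, forward 2.8 m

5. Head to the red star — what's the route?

turn left 113°, forward 5.9 m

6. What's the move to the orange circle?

blocked — turn right 167°, forward 5.1 m, then turn right 41°, forward 2.5 m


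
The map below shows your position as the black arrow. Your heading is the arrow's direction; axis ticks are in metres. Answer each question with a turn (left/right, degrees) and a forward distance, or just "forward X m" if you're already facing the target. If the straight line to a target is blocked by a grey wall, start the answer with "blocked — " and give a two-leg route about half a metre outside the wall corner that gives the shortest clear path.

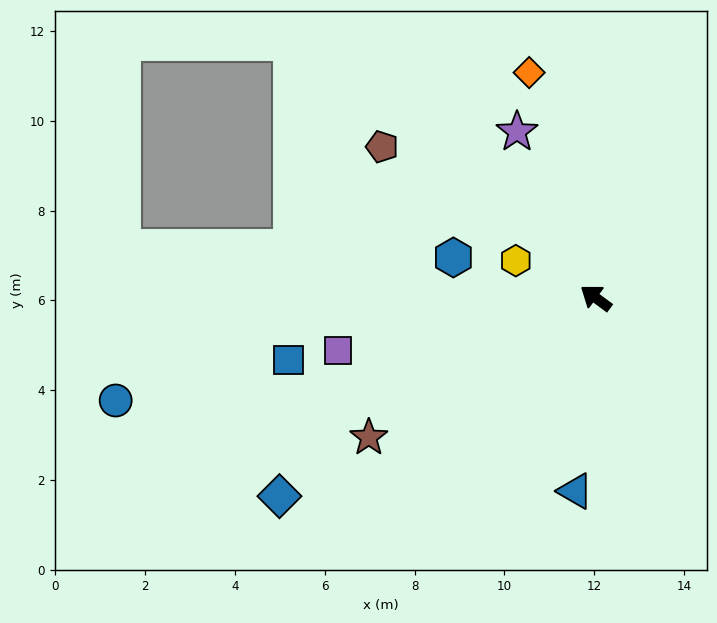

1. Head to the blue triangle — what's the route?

turn left 120°, forward 4.3 m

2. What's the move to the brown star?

turn left 68°, forward 5.9 m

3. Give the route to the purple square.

turn left 48°, forward 5.9 m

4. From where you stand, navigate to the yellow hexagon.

turn left 12°, forward 2.0 m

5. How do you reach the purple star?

turn right 28°, forward 4.1 m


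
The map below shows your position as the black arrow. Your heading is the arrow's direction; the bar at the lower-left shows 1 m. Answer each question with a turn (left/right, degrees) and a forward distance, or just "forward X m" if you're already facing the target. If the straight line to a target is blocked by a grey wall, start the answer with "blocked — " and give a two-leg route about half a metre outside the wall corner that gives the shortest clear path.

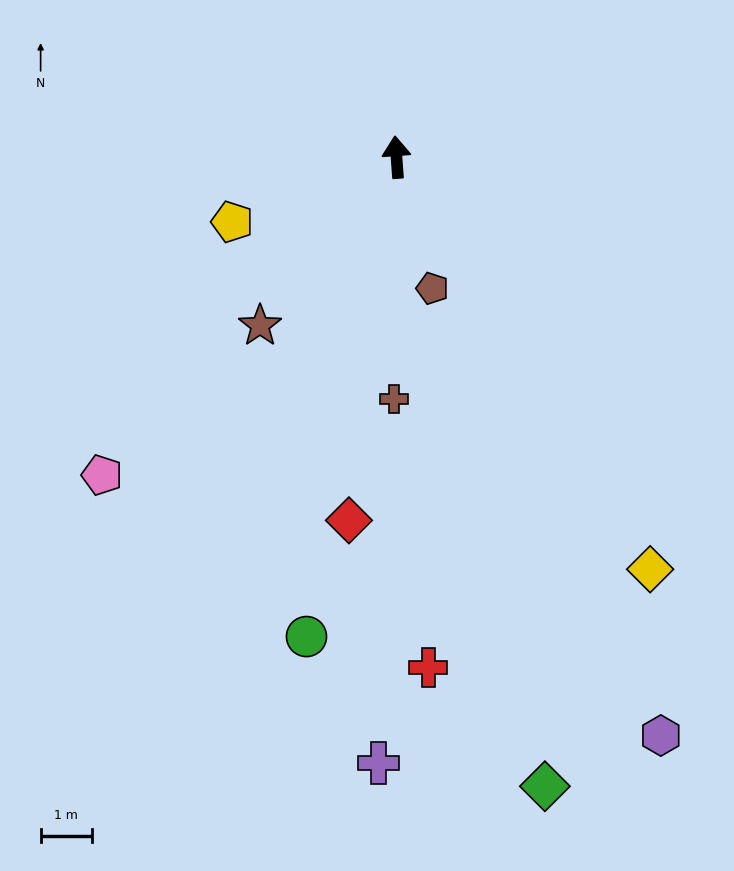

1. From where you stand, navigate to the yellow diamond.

turn right 153°, forward 9.4 m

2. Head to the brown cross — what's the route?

turn left 175°, forward 4.7 m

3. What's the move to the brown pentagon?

turn right 169°, forward 2.7 m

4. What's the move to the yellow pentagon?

turn left 107°, forward 3.4 m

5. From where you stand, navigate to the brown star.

turn left 137°, forward 4.2 m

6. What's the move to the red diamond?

turn left 168°, forward 7.2 m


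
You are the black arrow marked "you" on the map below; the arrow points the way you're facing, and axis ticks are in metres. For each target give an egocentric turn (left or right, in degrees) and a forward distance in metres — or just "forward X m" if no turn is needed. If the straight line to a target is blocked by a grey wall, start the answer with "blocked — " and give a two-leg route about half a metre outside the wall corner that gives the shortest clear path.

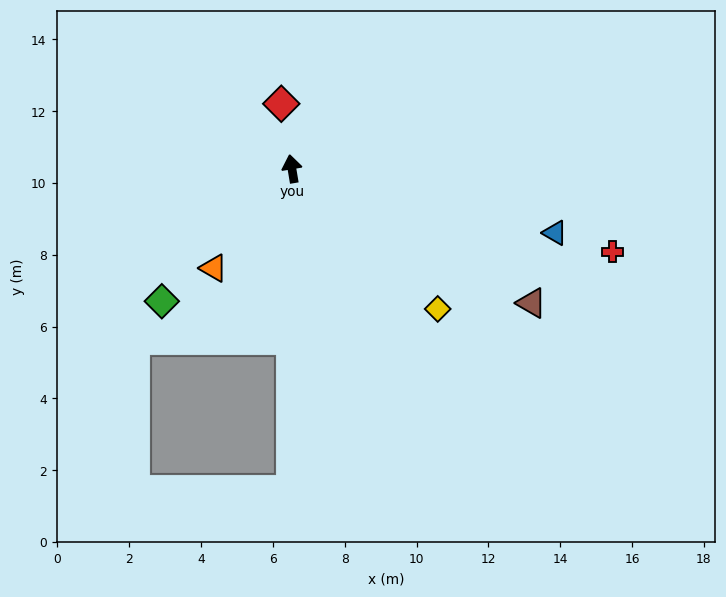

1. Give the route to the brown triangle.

turn right 129°, forward 7.6 m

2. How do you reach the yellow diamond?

turn right 143°, forward 5.6 m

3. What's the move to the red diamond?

forward 1.8 m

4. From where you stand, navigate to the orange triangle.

turn left 132°, forward 3.5 m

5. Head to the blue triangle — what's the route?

turn right 113°, forward 7.5 m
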